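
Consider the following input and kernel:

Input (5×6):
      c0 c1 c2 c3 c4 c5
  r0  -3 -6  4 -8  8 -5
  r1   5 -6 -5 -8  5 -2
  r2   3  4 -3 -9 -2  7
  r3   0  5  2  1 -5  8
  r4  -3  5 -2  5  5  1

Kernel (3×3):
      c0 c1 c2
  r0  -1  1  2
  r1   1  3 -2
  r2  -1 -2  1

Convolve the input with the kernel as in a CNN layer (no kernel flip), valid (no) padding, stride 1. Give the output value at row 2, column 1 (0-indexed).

-12

The receptive field on the input at this output position is [4 -3 -9 / 5 2 1 / 5 -2 5]. Elementwise product with the kernel and sum: 4·-1 + -3·1 + -9·2 + 5·1 + 2·3 + 1·-2 + 5·-1 + -2·-2 + 5·1.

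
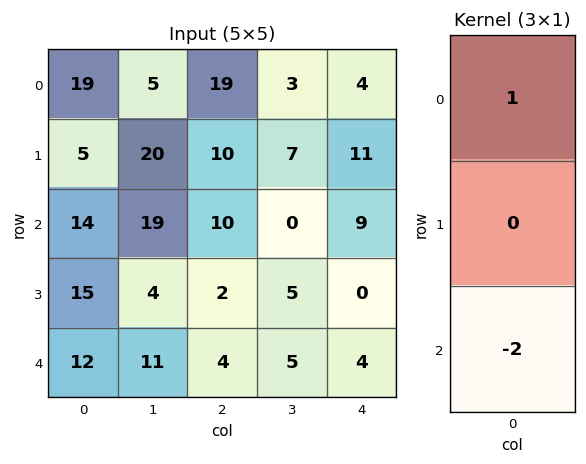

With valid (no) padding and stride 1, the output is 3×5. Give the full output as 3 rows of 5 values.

-9 -33 -1 3 -14
-25 12 6 -3 11
-10 -3 2 -10 1

Output[0,0]: The receptive field on the input at this output position is [19 / 5 / 14]. Elementwise product with the kernel and sum: 19·1 + 14·-2.
Output[0,1]: The receptive field on the input at this output position is [5 / 20 / 19]. Elementwise product with the kernel and sum: 5·1 + 19·-2.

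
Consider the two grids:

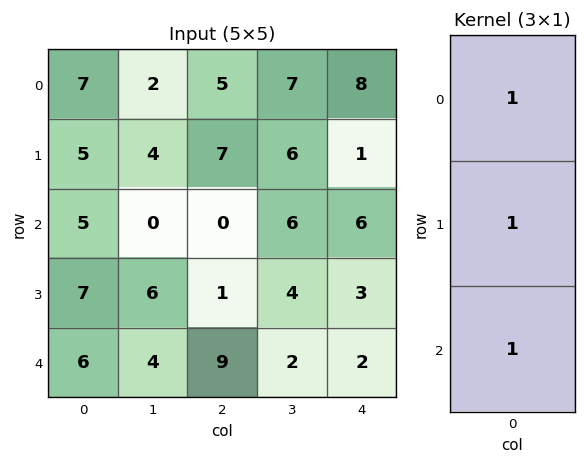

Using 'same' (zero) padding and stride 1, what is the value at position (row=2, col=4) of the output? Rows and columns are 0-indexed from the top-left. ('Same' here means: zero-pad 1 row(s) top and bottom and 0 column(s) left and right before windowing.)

The receptive field on the zero-padded input at this output position is [1 / 6 / 3]. Elementwise product with the kernel and sum: 1·1 + 6·1 + 3·1.

10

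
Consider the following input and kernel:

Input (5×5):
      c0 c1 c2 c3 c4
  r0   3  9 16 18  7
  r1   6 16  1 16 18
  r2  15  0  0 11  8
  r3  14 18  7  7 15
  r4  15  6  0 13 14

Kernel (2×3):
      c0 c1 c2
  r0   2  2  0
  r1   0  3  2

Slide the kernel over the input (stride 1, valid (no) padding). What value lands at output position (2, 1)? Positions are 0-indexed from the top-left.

The receptive field on the input at this output position is [0 0 11 / 18 7 7]. Elementwise product with the kernel and sum: 0·2 + 0·2 + 7·3 + 7·2.

35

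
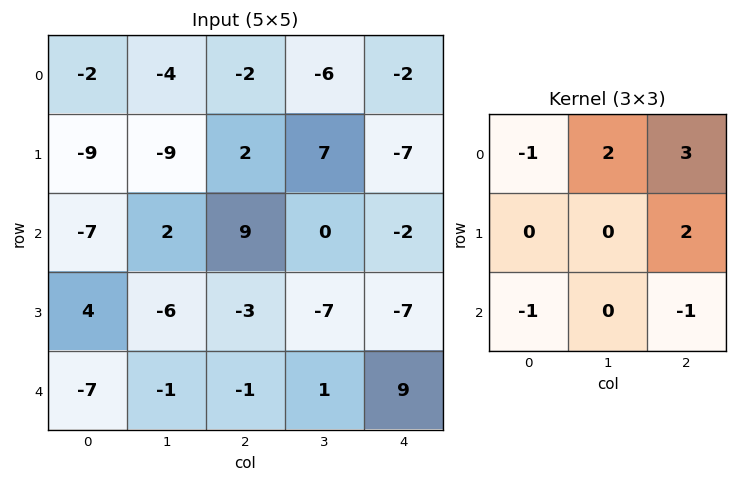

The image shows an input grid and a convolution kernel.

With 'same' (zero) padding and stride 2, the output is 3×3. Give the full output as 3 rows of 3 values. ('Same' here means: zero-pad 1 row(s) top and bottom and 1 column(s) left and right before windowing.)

1 -10 -7
-35 47 -14
-12 -19 -7

Output[0,0]: The receptive field on the zero-padded input at this output position is [0 0 0 / 0 -2 -4 / 0 -9 -9]. Elementwise product with the kernel and sum: 0·-1 + 0·2 + 0·3 + -4·2 + 0·-1 + -9·-1.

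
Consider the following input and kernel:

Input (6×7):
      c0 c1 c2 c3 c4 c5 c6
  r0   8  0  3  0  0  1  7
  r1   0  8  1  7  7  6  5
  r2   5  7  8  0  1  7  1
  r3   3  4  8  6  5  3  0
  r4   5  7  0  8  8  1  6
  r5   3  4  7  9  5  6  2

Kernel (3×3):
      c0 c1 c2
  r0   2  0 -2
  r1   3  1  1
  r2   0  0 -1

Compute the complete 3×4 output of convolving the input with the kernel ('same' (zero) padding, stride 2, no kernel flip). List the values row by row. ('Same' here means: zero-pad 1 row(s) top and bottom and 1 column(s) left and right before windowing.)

Output[0,0]: The receptive field on the zero-padded input at this output position is [0 0 0 / 0 8 0 / 0 0 8]. Elementwise product with the kernel and sum: 0·2 + 0·-2 + 0·3 + 8·1 + 0·1 + 8·-1.
Output[0,1]: The receptive field on the zero-padded input at this output position is [0 0 0 / 0 3 0 / 8 1 7]. Elementwise product with the kernel and sum: 0·2 + 0·-2 + 0·3 + 3·1 + 0·1 + 7·-1.

0 -4 -5 10
-8 25 7 34
0 16 33 15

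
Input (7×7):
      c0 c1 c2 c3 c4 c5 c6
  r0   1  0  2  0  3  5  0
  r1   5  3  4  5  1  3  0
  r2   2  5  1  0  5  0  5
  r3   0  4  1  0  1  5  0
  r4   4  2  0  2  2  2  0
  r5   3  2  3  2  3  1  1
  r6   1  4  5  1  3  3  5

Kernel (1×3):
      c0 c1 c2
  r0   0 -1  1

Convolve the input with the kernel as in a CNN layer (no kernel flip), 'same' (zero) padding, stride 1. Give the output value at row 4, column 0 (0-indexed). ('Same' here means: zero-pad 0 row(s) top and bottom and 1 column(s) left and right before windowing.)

-2

The receptive field on the zero-padded input at this output position is [0 4 2]. Elementwise product with the kernel and sum: 4·-1 + 2·1.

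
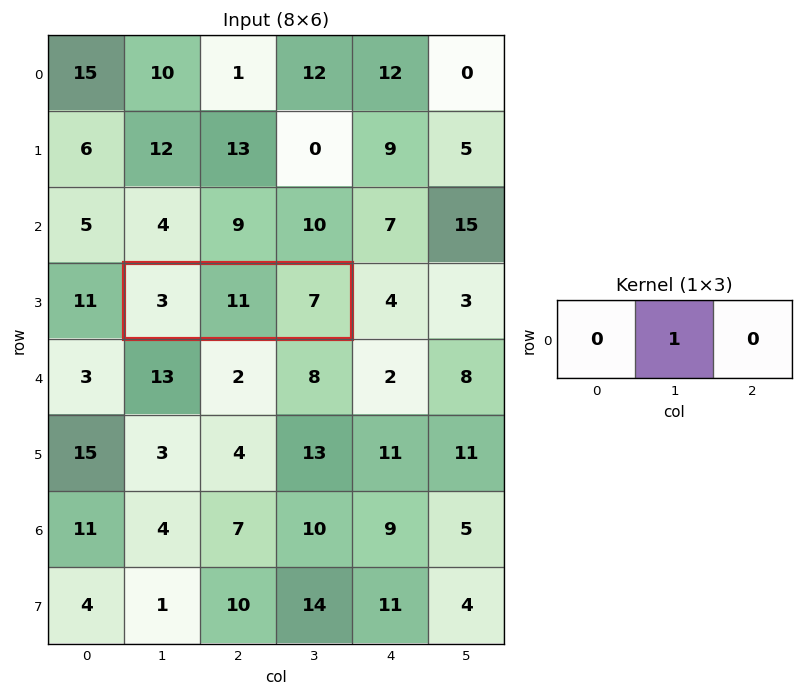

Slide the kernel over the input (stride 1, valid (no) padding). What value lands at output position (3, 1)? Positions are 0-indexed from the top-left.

11

The receptive field on the input at this output position is [3 11 7]. Elementwise product with the kernel and sum: 11·1.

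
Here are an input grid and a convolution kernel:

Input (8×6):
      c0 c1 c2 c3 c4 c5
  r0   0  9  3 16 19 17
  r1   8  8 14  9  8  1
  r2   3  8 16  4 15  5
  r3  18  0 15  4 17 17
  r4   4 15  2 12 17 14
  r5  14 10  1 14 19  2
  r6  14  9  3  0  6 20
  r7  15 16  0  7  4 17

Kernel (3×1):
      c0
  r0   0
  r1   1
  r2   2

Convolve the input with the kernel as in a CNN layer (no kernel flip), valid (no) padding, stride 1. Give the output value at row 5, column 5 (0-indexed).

The receptive field on the input at this output position is [2 / 20 / 17]. Elementwise product with the kernel and sum: 20·1 + 17·2.

54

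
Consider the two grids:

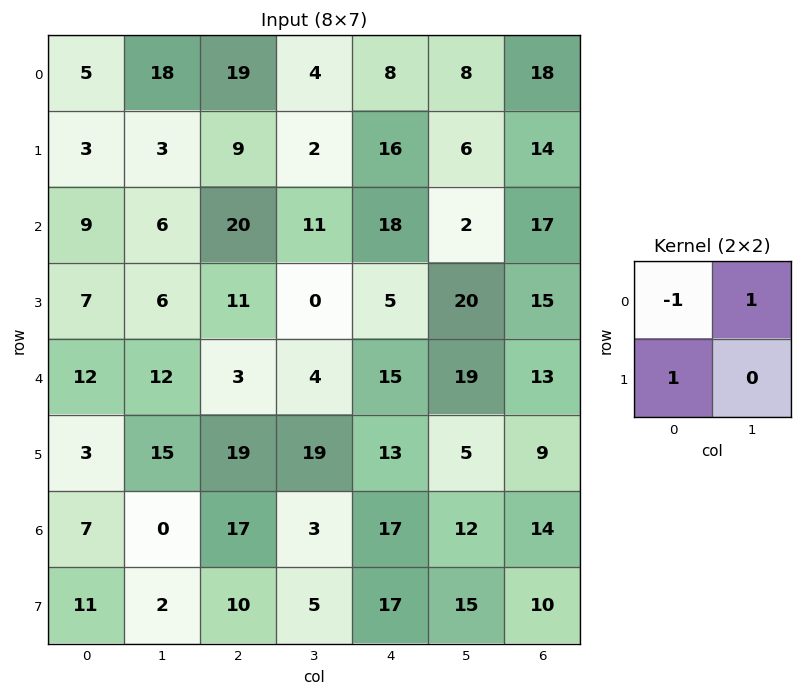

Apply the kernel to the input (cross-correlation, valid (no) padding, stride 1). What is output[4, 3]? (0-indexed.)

The receptive field on the input at this output position is [4 15 / 19 13]. Elementwise product with the kernel and sum: 4·-1 + 15·1 + 19·1.

30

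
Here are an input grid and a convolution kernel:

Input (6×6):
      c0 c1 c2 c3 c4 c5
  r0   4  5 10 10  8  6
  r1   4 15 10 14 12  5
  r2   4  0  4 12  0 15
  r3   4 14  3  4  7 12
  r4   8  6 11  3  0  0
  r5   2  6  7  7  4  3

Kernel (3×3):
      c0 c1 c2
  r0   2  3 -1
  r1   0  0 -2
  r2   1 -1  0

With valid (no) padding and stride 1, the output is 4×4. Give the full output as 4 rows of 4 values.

Output[0,0]: The receptive field on the input at this output position is [4 5 10 / 4 15 10 / 4 0 4]. Elementwise product with the kernel and sum: 4·2 + 5·3 + 10·-1 + 10·-2 + 4·1 + 0·-1.

-3 -2 10 40
25 33 49 26
0 -13 38 -12
21 26 11 20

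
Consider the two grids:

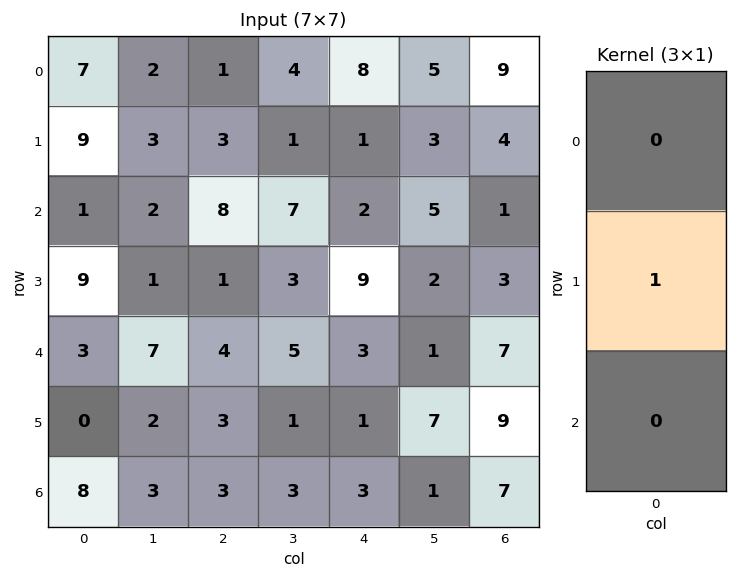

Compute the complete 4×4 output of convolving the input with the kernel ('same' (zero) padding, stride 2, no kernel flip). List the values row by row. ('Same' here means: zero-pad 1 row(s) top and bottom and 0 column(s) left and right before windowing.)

Output[0,0]: The receptive field on the zero-padded input at this output position is [0 / 7 / 9]. Elementwise product with the kernel and sum: 7·1.
Output[0,1]: The receptive field on the zero-padded input at this output position is [0 / 1 / 3]. Elementwise product with the kernel and sum: 1·1.

7 1 8 9
1 8 2 1
3 4 3 7
8 3 3 7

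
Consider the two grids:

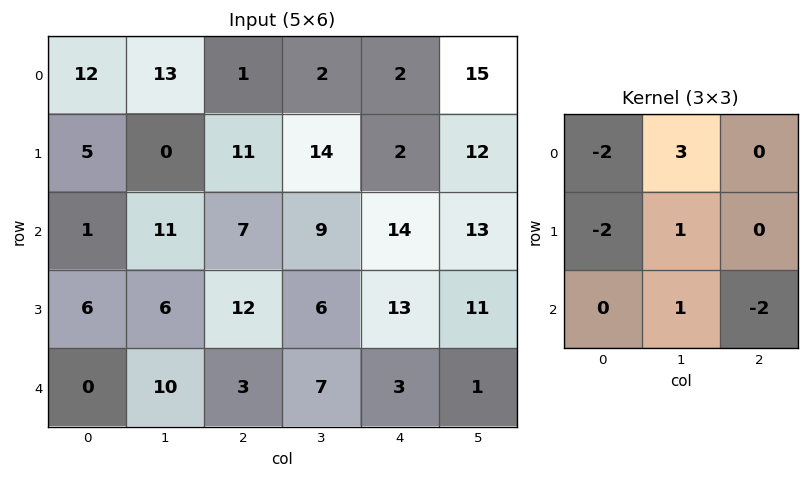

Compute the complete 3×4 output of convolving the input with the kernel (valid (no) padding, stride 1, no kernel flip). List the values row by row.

2 -23 -23 -36
-19 18 -5 -35
29 -12 -4 26

Output[0,0]: The receptive field on the input at this output position is [12 13 1 / 5 0 11 / 1 11 7]. Elementwise product with the kernel and sum: 12·-2 + 13·3 + 5·-2 + 0·1 + 11·1 + 7·-2.
Output[0,1]: The receptive field on the input at this output position is [13 1 2 / 0 11 14 / 11 7 9]. Elementwise product with the kernel and sum: 13·-2 + 1·3 + 0·-2 + 11·1 + 7·1 + 9·-2.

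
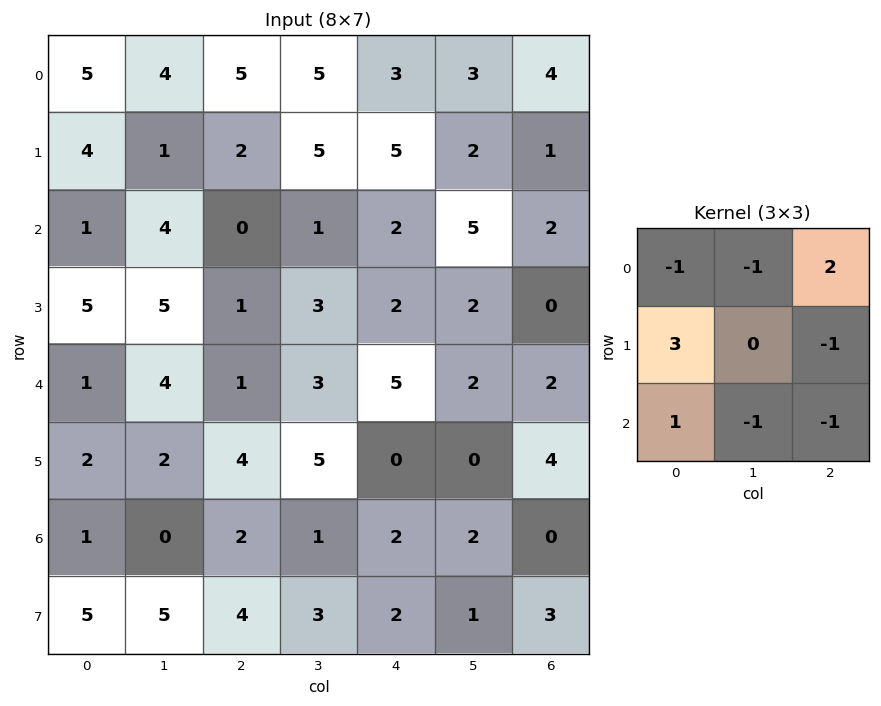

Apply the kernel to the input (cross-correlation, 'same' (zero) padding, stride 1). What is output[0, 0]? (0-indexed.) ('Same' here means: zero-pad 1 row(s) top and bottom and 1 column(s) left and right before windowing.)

The receptive field on the zero-padded input at this output position is [0 0 0 / 0 5 4 / 0 4 1]. Elementwise product with the kernel and sum: 0·-1 + 0·-1 + 0·2 + 0·3 + 4·-1 + 0·1 + 4·-1 + 1·-1.

-9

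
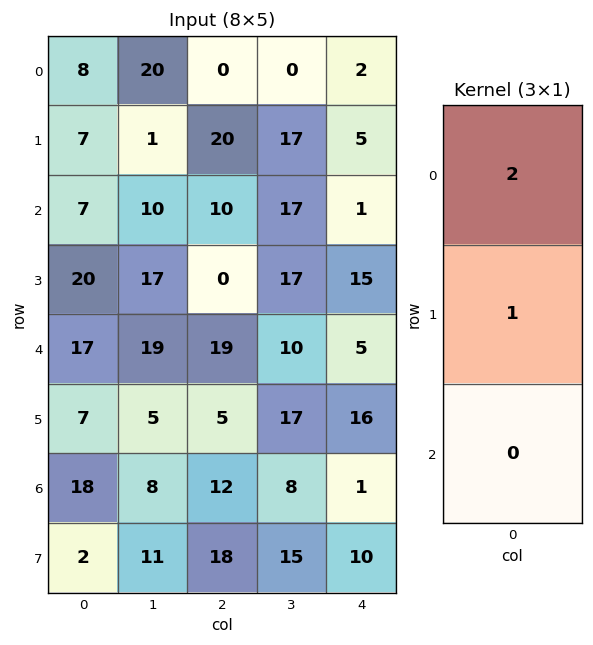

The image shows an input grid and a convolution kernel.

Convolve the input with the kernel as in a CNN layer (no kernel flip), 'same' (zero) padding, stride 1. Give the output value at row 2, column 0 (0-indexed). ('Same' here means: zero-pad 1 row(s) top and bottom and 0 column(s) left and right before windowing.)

21

The receptive field on the zero-padded input at this output position is [7 / 7 / 20]. Elementwise product with the kernel and sum: 7·2 + 7·1.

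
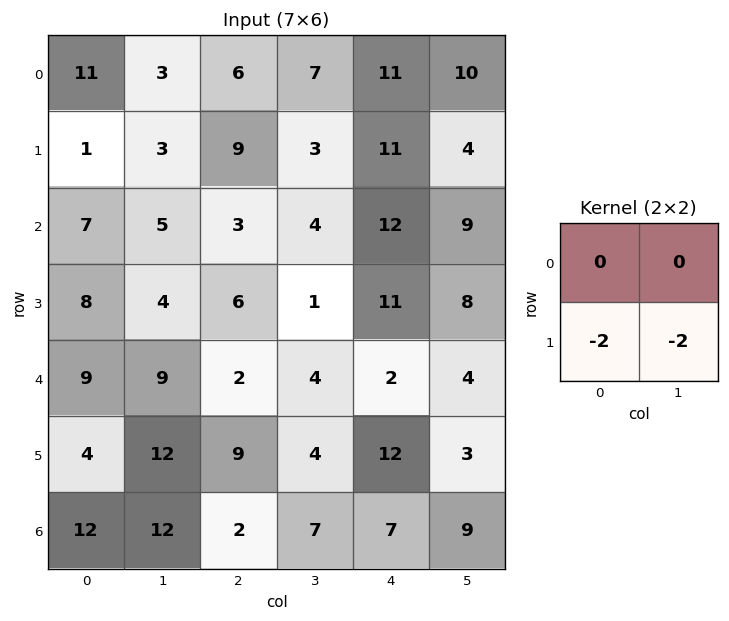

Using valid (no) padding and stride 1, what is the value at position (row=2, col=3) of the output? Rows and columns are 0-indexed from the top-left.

-24

The receptive field on the input at this output position is [4 12 / 1 11]. Elementwise product with the kernel and sum: 1·-2 + 11·-2.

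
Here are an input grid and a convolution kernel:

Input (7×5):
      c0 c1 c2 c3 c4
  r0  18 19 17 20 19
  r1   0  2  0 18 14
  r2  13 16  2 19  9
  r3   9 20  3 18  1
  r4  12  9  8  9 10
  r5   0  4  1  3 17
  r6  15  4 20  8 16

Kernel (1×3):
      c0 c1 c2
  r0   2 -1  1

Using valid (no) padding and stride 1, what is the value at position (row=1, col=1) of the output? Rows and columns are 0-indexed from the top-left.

22

The receptive field on the input at this output position is [2 0 18]. Elementwise product with the kernel and sum: 2·2 + 0·-1 + 18·1.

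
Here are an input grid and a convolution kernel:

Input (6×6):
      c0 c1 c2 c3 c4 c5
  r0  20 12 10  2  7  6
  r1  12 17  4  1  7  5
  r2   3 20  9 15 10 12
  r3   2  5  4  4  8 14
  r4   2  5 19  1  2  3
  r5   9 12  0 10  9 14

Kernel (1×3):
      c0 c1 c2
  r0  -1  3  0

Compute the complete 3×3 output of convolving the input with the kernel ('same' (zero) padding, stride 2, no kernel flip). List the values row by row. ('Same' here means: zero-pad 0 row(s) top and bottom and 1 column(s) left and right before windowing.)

60 18 19
9 7 15
6 52 5

Output[0,0]: The receptive field on the zero-padded input at this output position is [0 20 12]. Elementwise product with the kernel and sum: 0·-1 + 20·3.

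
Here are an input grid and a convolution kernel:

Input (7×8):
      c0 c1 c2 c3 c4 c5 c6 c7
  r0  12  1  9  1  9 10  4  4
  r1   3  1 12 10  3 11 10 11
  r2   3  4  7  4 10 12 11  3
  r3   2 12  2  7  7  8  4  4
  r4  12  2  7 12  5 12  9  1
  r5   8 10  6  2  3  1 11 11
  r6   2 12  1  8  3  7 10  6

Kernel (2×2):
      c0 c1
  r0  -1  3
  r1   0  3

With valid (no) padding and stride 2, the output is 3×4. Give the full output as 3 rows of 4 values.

Output[0,0]: The receptive field on the input at this output position is [12 1 / 3 1]. Elementwise product with the kernel and sum: 12·-1 + 1·3 + 1·3.
Output[0,1]: The receptive field on the input at this output position is [9 1 / 12 10]. Elementwise product with the kernel and sum: 9·-1 + 1·3 + 10·3.

-6 24 54 41
45 26 50 10
24 35 34 27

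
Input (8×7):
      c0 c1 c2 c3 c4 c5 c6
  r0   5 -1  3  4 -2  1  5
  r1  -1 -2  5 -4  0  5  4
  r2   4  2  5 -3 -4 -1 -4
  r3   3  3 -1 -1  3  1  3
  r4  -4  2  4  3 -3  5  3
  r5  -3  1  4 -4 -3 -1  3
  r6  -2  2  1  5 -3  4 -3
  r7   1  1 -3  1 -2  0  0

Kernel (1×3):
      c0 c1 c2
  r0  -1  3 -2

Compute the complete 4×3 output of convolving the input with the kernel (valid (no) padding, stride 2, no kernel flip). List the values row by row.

Output[0,0]: The receptive field on the input at this output position is [5 -1 3]. Elementwise product with the kernel and sum: 5·-1 + -1·3 + 3·-2.

-14 13 -5
-8 -6 9
2 11 12
6 20 21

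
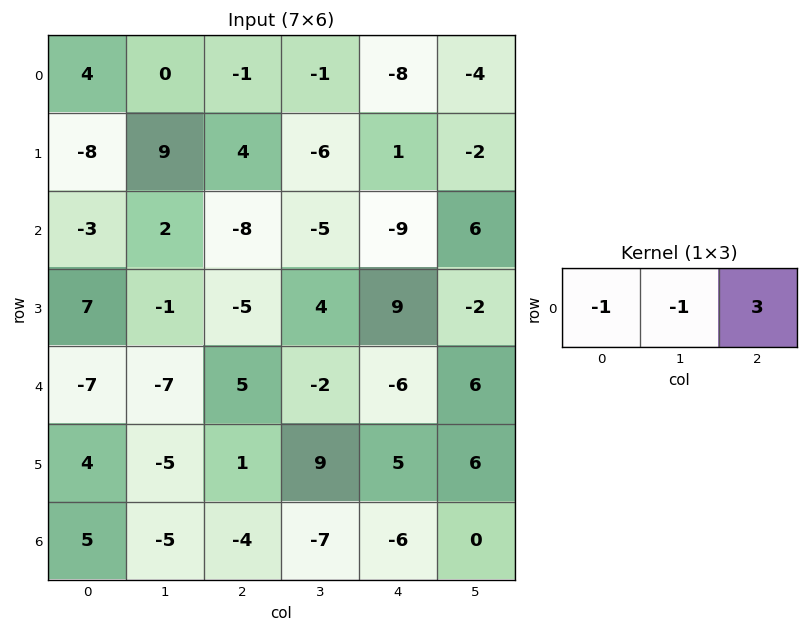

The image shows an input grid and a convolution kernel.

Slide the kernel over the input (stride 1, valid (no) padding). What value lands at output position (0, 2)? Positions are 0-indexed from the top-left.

The receptive field on the input at this output position is [-1 -1 -8]. Elementwise product with the kernel and sum: -1·-1 + -1·-1 + -8·3.

-22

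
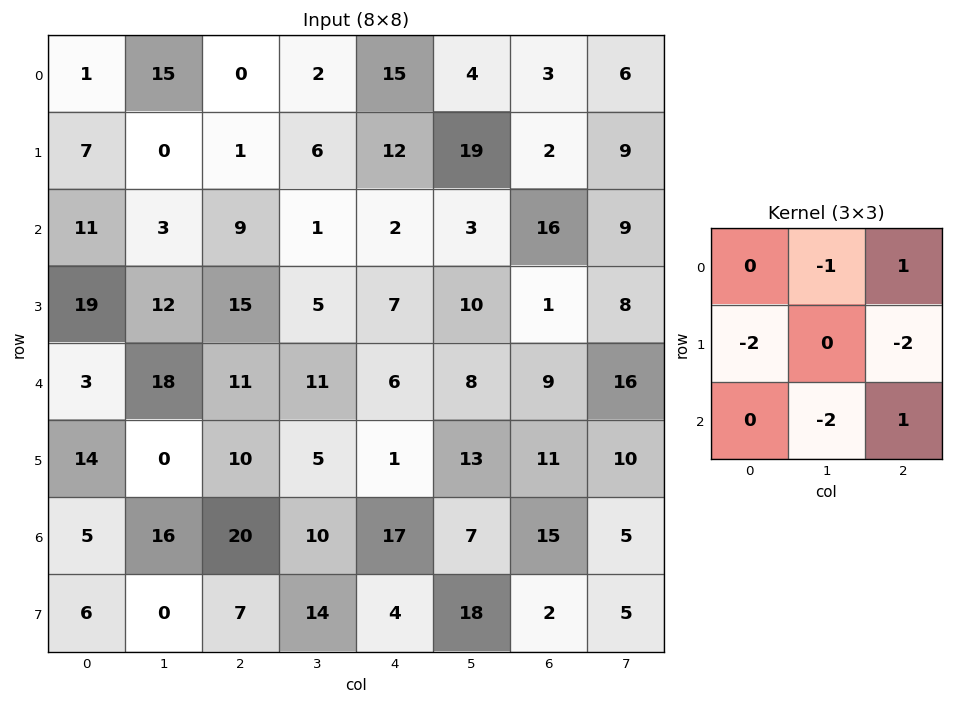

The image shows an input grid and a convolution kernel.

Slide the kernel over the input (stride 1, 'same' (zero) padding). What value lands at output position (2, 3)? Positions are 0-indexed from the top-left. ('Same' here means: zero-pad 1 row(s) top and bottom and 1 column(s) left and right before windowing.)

-19

The receptive field on the zero-padded input at this output position is [1 6 12 / 9 1 2 / 15 5 7]. Elementwise product with the kernel and sum: 6·-1 + 12·1 + 9·-2 + 2·-2 + 5·-2 + 7·1.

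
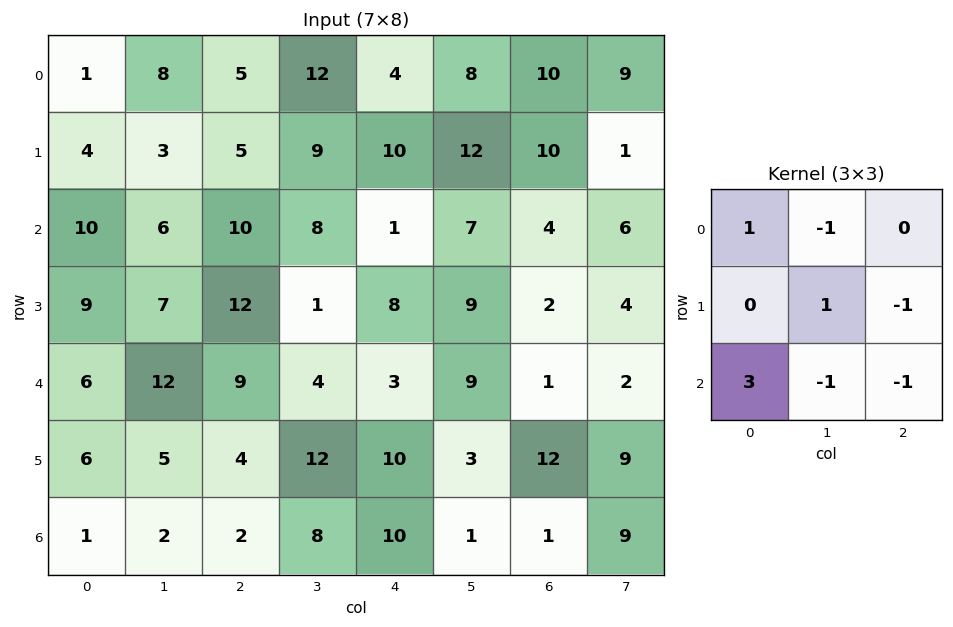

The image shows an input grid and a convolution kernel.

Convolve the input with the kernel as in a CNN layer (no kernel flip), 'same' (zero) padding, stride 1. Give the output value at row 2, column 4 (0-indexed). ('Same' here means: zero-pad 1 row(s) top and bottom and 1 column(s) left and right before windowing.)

The receptive field on the zero-padded input at this output position is [9 10 12 / 8 1 7 / 1 8 9]. Elementwise product with the kernel and sum: 9·1 + 10·-1 + 1·1 + 7·-1 + 1·3 + 8·-1 + 9·-1.

-21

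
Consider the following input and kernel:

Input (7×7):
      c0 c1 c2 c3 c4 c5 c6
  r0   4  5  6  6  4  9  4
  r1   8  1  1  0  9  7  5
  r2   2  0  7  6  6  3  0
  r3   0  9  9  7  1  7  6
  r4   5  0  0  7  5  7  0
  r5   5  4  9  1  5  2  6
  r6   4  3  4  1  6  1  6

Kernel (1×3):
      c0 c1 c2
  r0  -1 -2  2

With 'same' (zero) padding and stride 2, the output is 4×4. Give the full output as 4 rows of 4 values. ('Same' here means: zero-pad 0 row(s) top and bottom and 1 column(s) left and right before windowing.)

Output[0,0]: The receptive field on the zero-padded input at this output position is [0 4 5]. Elementwise product with the kernel and sum: 0·-1 + 4·-2 + 5·2.

2 -5 4 -17
-4 -2 -12 -3
-10 14 -3 -7
-2 -9 -11 -13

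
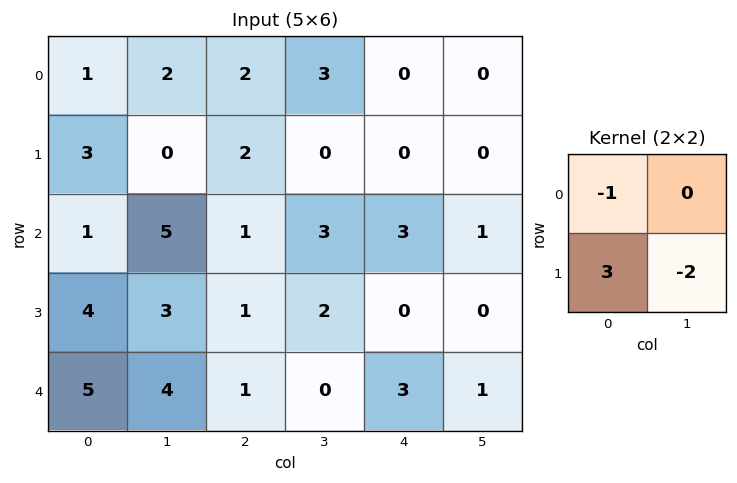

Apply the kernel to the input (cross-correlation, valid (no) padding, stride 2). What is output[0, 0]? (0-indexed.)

8

The receptive field on the input at this output position is [1 2 / 3 0]. Elementwise product with the kernel and sum: 1·-1 + 3·3 + 0·-2.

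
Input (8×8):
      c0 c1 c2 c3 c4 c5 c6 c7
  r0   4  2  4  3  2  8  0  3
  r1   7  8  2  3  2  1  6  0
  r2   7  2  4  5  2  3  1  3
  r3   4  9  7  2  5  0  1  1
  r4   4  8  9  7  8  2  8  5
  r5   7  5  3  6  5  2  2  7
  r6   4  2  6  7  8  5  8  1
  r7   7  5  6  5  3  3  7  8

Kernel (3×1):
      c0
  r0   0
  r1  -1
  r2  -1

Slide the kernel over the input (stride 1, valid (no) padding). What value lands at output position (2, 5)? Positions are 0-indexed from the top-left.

The receptive field on the input at this output position is [3 / 0 / 2]. Elementwise product with the kernel and sum: 0·-1 + 2·-1.

-2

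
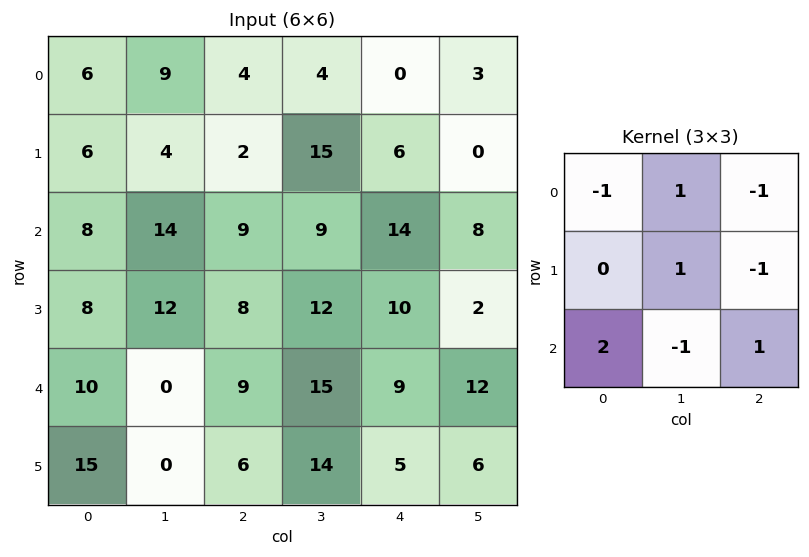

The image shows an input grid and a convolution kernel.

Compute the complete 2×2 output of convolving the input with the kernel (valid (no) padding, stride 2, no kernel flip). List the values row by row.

Output[0,0]: The receptive field on the input at this output position is [6 9 4 / 6 4 2 / 8 14 9]. Elementwise product with the kernel and sum: 6·-1 + 9·1 + 4·-1 + 4·1 + 2·-1 + 8·2 + 14·-1 + 9·1.

12 32
30 0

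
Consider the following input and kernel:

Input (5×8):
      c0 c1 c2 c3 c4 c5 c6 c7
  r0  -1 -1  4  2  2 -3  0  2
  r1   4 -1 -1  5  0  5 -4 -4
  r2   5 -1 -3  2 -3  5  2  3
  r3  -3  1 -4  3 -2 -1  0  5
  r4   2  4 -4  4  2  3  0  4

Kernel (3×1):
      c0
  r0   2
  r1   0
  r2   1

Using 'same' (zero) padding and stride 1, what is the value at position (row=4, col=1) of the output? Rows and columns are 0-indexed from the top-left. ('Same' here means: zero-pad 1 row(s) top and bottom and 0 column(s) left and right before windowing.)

2

The receptive field on the zero-padded input at this output position is [1 / 4 / 0]. Elementwise product with the kernel and sum: 1·2 + 0·1.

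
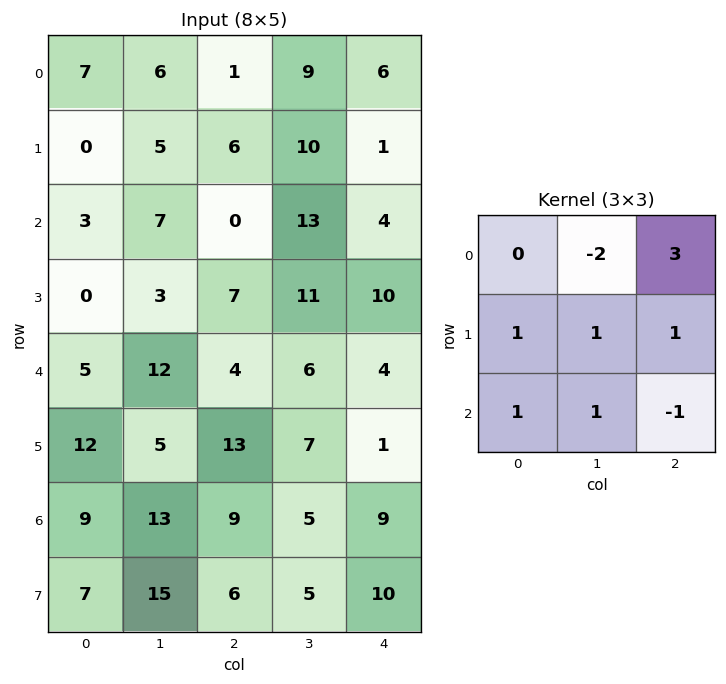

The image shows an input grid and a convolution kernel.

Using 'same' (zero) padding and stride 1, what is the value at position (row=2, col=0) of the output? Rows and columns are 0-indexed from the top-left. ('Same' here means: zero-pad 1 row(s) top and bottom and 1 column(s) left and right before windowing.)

22

The receptive field on the zero-padded input at this output position is [0 0 5 / 0 3 7 / 0 0 3]. Elementwise product with the kernel and sum: 0·-2 + 5·3 + 0·1 + 3·1 + 7·1 + 0·1 + 0·1 + 3·-1.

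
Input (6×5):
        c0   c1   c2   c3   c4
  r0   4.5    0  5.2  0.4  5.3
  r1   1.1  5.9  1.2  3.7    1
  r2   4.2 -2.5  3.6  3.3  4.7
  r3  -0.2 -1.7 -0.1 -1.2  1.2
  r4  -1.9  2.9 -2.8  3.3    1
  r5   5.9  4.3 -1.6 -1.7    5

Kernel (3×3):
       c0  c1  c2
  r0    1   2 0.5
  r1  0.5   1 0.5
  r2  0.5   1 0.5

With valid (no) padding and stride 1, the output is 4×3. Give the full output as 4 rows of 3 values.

Output[0,0]: The receptive field on the input at this output position is [4.5 0 5.2 / 1.1 5.9 1.2 / 4.2 -2.5 3.6]. Elementwise product with the kernel and sum: 4.5·1 + 0·2 + 5.2·0.5 + 1.1·0.5 + 5.9·1 + 1.2·0.5 + 4.2·0.5 + -2.5·1 + 3.6·0.5.

15.55 20.6 20.9
13.05 12.6 15.9
-0.3 5.1 14.3
3.35 -2.5 0.5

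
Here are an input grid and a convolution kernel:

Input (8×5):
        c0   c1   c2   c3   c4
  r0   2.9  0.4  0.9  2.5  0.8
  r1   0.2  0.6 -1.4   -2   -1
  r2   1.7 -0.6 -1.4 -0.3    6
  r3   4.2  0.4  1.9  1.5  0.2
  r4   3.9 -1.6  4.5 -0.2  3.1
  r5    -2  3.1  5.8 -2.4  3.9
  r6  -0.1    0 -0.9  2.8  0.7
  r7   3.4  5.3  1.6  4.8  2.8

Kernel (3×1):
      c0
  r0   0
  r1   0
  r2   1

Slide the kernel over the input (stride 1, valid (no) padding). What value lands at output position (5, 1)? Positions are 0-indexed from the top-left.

The receptive field on the input at this output position is [3.1 / 0 / 5.3]. Elementwise product with the kernel and sum: 5.3·1.

5.3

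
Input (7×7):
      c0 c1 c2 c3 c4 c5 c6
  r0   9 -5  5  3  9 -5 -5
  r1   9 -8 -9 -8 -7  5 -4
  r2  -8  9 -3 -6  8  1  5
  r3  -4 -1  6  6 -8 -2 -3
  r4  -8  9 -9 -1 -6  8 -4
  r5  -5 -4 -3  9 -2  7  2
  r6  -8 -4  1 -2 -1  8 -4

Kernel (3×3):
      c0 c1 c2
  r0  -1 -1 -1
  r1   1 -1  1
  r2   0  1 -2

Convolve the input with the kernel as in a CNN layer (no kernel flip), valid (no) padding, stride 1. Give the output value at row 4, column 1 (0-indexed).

The receptive field on the input at this output position is [9 -9 -1 / -4 -3 9 / -4 1 -2]. Elementwise product with the kernel and sum: 9·-1 + -9·-1 + -1·-1 + -4·1 + -3·-1 + 9·1 + 1·1 + -2·-2.

14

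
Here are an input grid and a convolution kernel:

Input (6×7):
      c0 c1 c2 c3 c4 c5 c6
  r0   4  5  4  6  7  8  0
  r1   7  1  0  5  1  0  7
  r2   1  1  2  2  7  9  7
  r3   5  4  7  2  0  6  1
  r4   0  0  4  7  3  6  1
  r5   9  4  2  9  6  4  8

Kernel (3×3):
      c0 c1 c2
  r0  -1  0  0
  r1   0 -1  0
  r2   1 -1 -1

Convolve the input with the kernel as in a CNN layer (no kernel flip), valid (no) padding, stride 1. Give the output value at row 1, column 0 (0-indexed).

The receptive field on the input at this output position is [7 1 0 / 1 1 2 / 5 4 7]. Elementwise product with the kernel and sum: 7·-1 + 1·-1 + 5·1 + 4·-1 + 7·-1.

-14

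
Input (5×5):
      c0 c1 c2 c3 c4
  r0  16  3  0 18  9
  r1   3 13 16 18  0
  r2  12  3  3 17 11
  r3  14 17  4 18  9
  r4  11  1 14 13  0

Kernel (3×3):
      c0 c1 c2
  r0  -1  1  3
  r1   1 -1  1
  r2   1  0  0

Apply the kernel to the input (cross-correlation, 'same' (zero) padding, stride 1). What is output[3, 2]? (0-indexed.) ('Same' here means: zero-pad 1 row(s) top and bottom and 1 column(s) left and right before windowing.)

The receptive field on the zero-padded input at this output position is [3 3 17 / 17 4 18 / 1 14 13]. Elementwise product with the kernel and sum: 3·-1 + 3·1 + 17·3 + 17·1 + 4·-1 + 18·1 + 1·1.

83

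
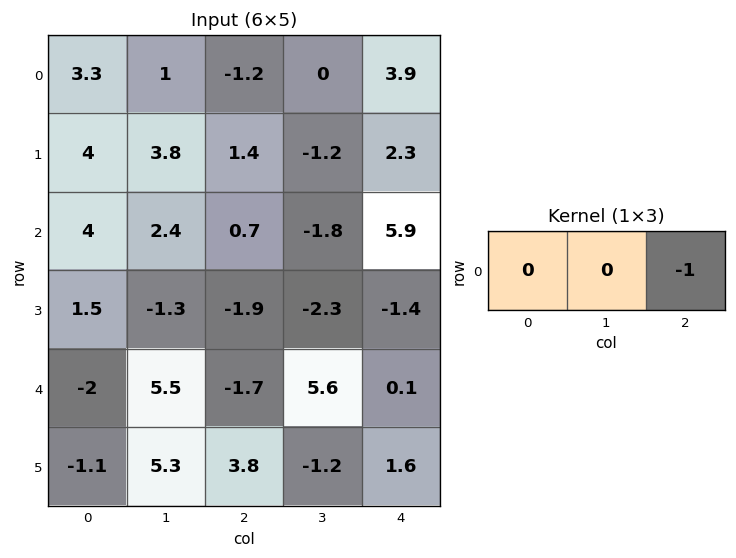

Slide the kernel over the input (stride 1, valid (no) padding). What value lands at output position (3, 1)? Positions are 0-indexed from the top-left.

2.3

The receptive field on the input at this output position is [-1.3 -1.9 -2.3]. Elementwise product with the kernel and sum: -2.3·-1.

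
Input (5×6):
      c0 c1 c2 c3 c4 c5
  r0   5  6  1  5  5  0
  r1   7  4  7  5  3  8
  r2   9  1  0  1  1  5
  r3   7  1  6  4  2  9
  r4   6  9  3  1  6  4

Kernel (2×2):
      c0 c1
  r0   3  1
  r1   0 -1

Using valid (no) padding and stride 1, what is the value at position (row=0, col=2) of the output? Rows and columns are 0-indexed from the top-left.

The receptive field on the input at this output position is [1 5 / 7 5]. Elementwise product with the kernel and sum: 1·3 + 5·1 + 5·-1.

3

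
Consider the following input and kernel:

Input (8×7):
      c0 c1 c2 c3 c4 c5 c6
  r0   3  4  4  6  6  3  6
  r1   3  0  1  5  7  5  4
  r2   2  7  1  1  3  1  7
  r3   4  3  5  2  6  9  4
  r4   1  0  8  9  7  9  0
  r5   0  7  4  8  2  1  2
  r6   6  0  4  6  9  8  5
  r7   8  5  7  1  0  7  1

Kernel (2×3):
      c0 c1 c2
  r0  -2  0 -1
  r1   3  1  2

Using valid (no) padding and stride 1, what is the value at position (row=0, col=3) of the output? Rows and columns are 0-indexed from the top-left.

The receptive field on the input at this output position is [6 6 3 / 5 7 5]. Elementwise product with the kernel and sum: 6·-2 + 3·-1 + 5·3 + 7·1 + 5·2.

17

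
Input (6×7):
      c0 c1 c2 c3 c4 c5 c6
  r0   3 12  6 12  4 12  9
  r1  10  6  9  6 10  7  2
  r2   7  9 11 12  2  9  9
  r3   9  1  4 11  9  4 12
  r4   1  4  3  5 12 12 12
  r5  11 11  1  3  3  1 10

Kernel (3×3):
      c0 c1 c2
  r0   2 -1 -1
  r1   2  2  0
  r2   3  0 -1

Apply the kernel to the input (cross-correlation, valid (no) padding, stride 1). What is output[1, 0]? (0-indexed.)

The receptive field on the input at this output position is [10 6 9 / 7 9 11 / 9 1 4]. Elementwise product with the kernel and sum: 10·2 + 6·-1 + 9·-1 + 7·2 + 9·2 + 9·3 + 4·-1.

60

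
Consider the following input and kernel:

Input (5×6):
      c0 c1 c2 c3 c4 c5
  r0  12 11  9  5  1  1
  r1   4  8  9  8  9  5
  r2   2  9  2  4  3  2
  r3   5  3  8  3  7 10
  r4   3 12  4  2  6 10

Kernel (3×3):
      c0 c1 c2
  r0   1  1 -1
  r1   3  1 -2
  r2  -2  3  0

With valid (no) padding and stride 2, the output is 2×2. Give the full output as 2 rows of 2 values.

39 38
41 14

Output[0,0]: The receptive field on the input at this output position is [12 11 9 / 4 8 9 / 2 9 2]. Elementwise product with the kernel and sum: 12·1 + 11·1 + 9·-1 + 4·3 + 8·1 + 9·-2 + 2·-2 + 9·3.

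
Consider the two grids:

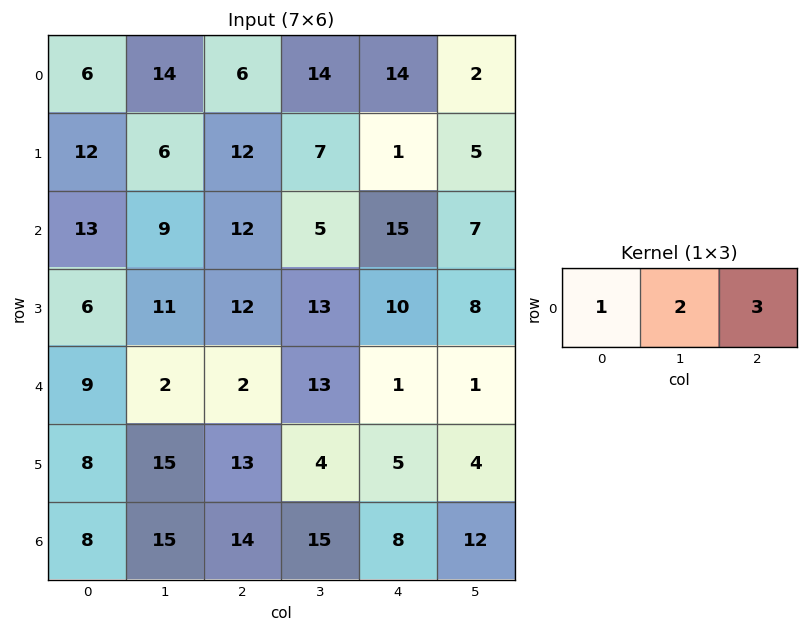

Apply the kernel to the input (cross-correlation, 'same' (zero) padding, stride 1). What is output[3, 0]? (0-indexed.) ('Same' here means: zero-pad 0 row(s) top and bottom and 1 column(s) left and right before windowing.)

45

The receptive field on the zero-padded input at this output position is [0 6 11]. Elementwise product with the kernel and sum: 0·1 + 6·2 + 11·3.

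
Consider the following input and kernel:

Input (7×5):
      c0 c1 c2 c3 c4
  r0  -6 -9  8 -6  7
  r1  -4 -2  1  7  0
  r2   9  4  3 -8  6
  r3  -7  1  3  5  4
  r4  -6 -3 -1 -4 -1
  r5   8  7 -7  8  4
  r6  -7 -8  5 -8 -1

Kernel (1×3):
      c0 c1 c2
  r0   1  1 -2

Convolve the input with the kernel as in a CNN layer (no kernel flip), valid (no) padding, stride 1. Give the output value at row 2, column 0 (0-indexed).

The receptive field on the input at this output position is [9 4 3]. Elementwise product with the kernel and sum: 9·1 + 4·1 + 3·-2.

7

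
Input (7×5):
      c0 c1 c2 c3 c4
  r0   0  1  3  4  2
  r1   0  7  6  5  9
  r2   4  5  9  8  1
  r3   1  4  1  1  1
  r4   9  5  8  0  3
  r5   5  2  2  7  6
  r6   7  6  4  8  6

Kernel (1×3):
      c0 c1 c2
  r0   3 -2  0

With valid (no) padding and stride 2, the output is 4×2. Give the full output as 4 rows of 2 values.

Output[0,0]: The receptive field on the input at this output position is [0 1 3]. Elementwise product with the kernel and sum: 0·3 + 1·-2.
Output[0,1]: The receptive field on the input at this output position is [3 4 2]. Elementwise product with the kernel and sum: 3·3 + 4·-2.

-2 1
2 11
17 24
9 -4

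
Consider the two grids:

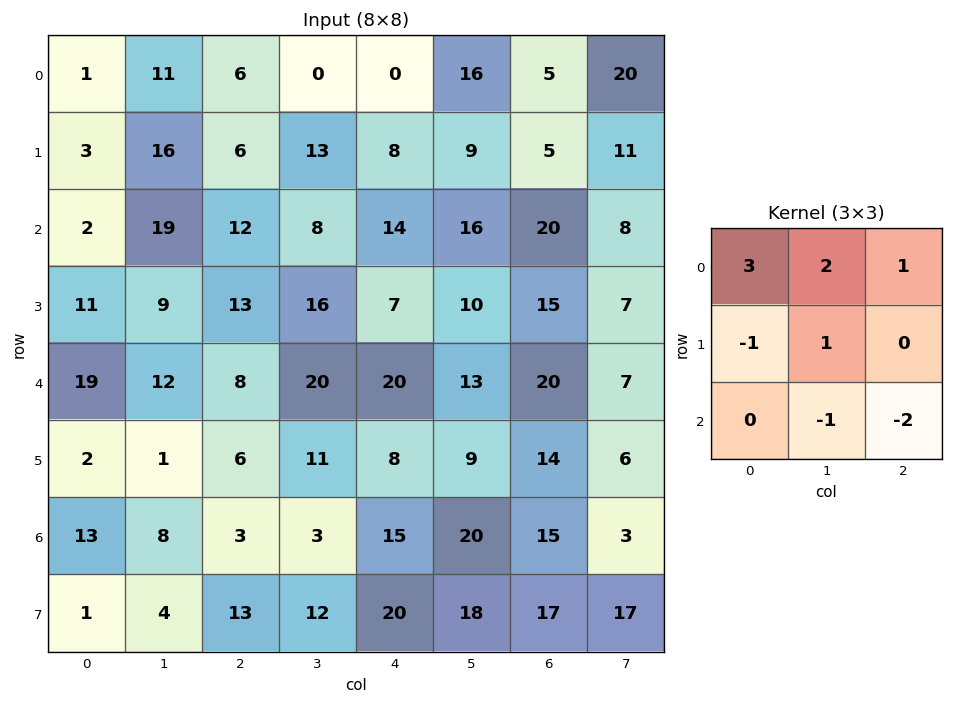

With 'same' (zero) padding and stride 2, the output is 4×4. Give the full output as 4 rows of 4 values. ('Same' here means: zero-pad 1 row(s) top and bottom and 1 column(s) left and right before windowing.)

Output[0,0]: The receptive field on the zero-padded input at this output position is [0 0 0 / 0 1 11 / 0 3 16]. Elementwise product with the kernel and sum: 0·3 + 0·2 + 0·1 + 0·-1 + 1·1 + 3·-1 + 16·-2.

-34 -37 -26 -38
-5 21 43 23
46 37 46 48
9 -16 14 5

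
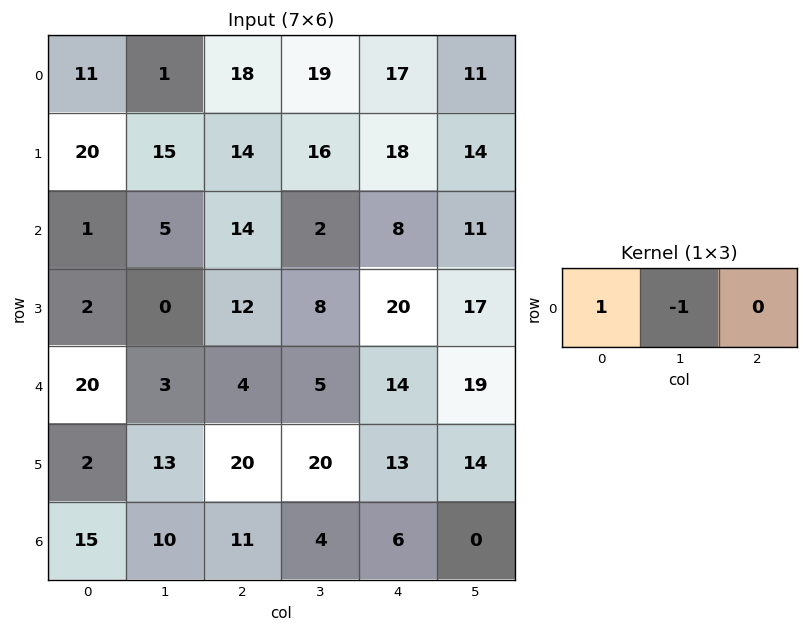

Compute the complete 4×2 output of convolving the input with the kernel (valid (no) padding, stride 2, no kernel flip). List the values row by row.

10 -1
-4 12
17 -1
5 7

Output[0,0]: The receptive field on the input at this output position is [11 1 18]. Elementwise product with the kernel and sum: 11·1 + 1·-1.
Output[0,1]: The receptive field on the input at this output position is [18 19 17]. Elementwise product with the kernel and sum: 18·1 + 19·-1.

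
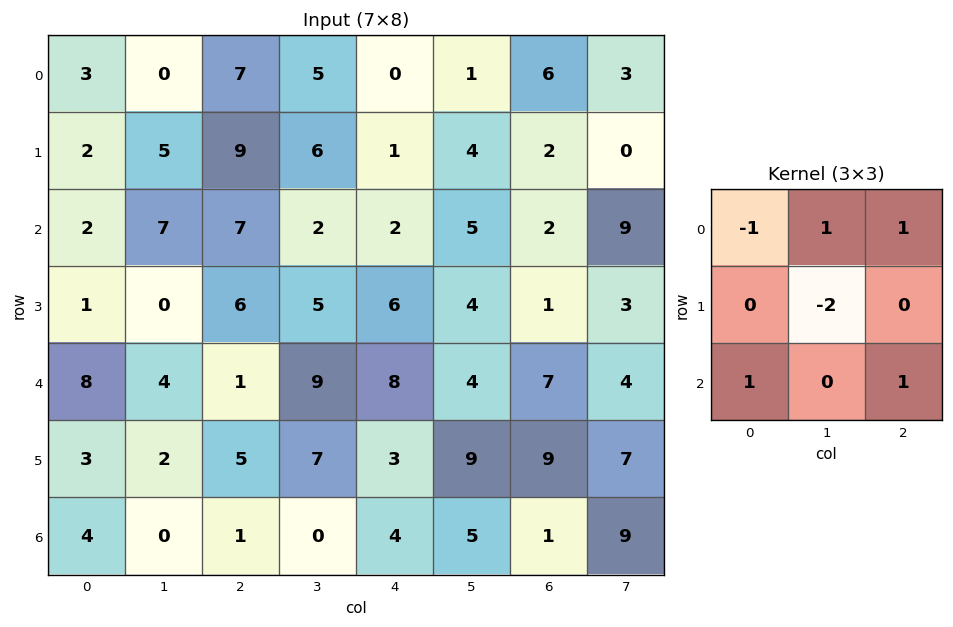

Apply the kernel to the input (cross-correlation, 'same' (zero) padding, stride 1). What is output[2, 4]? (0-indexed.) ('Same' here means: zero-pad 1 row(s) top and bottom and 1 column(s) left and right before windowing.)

4

The receptive field on the zero-padded input at this output position is [6 1 4 / 2 2 5 / 5 6 4]. Elementwise product with the kernel and sum: 6·-1 + 1·1 + 4·1 + 2·-2 + 5·1 + 4·1.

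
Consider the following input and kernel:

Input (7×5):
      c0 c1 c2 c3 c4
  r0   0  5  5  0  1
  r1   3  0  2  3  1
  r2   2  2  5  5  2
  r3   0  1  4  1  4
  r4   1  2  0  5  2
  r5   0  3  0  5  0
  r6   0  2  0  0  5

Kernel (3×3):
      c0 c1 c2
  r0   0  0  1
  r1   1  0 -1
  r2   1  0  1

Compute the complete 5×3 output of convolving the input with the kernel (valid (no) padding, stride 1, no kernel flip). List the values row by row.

Output[0,0]: The receptive field on the input at this output position is [0 5 5 / 3 0 2 / 2 2 5]. Elementwise product with the kernel and sum: 5·1 + 3·1 + 2·-1 + 2·1 + 5·1.
Output[0,1]: The receptive field on the input at this output position is [5 5 0 / 0 2 3 / 2 5 5]. Elementwise product with the kernel and sum: 0·1 + 0·1 + 3·-1 + 2·1 + 5·1.

13 4 9
3 2 12
2 12 4
5 6 2
0 5 7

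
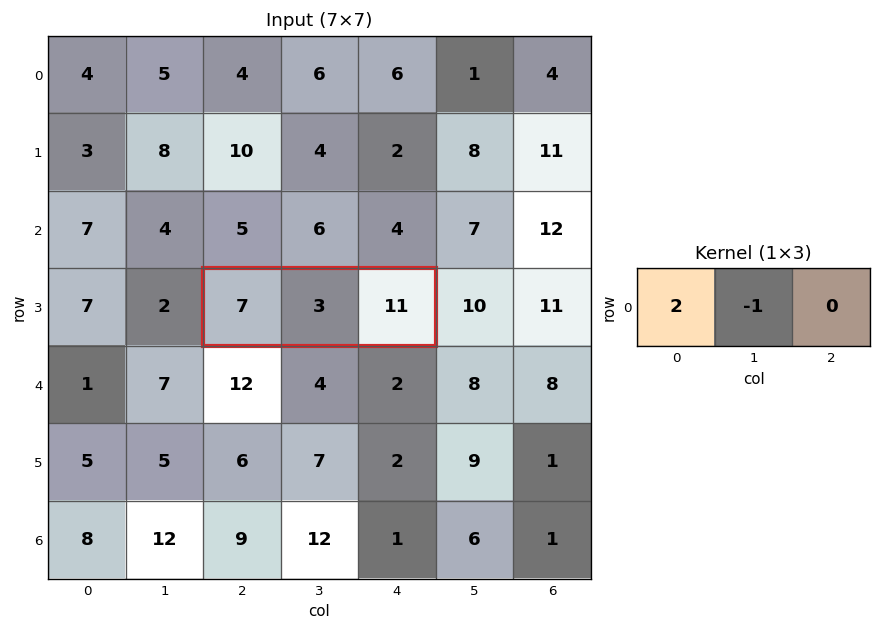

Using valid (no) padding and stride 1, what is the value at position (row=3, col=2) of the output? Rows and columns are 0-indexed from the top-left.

11

The receptive field on the input at this output position is [7 3 11]. Elementwise product with the kernel and sum: 7·2 + 3·-1.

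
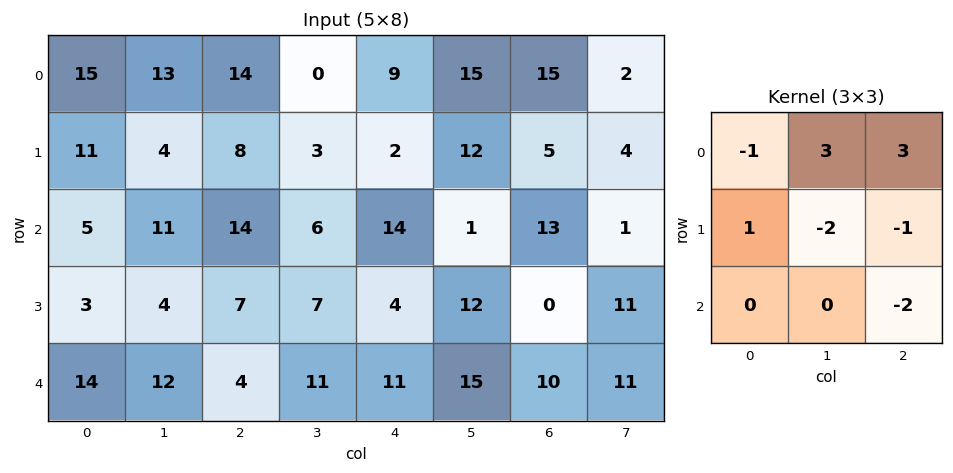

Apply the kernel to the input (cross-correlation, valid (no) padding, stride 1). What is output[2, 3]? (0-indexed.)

The receptive field on the input at this output position is [6 14 1 / 7 4 12 / 11 11 15]. Elementwise product with the kernel and sum: 6·-1 + 14·3 + 1·3 + 7·1 + 4·-2 + 12·-1 + 15·-2.

-4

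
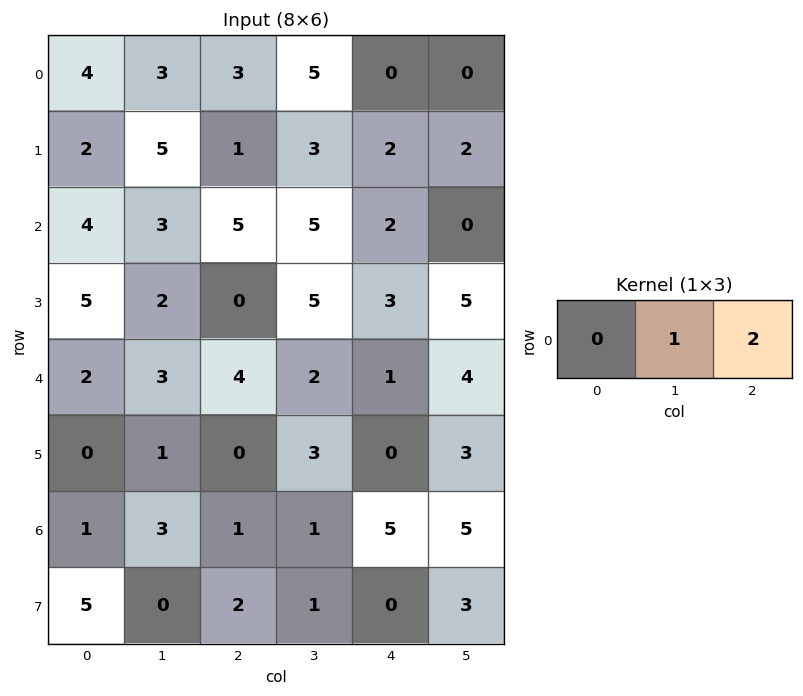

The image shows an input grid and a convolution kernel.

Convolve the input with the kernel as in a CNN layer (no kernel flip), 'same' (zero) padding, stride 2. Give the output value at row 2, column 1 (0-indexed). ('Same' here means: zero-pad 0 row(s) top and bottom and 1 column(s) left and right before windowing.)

The receptive field on the zero-padded input at this output position is [3 4 2]. Elementwise product with the kernel and sum: 4·1 + 2·2.

8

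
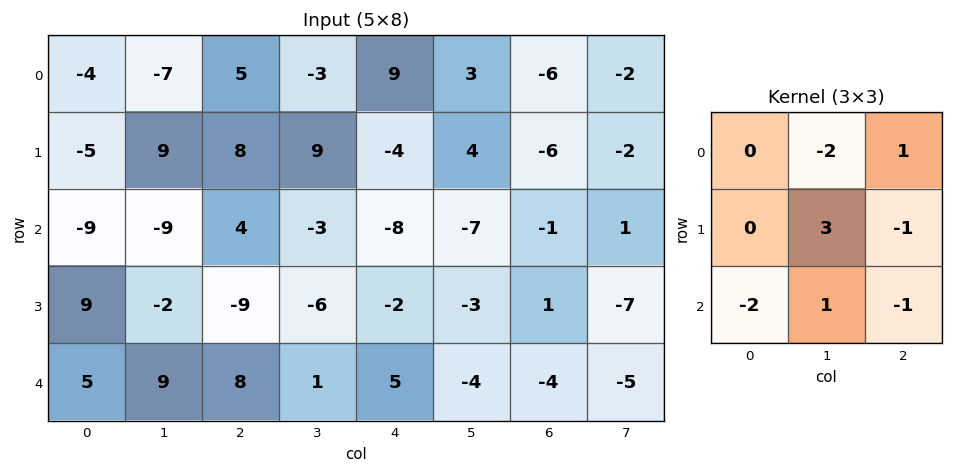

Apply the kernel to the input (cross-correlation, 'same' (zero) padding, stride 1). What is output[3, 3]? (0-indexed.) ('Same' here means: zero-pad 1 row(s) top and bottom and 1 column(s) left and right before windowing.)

The receptive field on the zero-padded input at this output position is [4 -3 -8 / -9 -6 -2 / 8 1 5]. Elementwise product with the kernel and sum: -3·-2 + -8·1 + -6·3 + -2·-1 + 8·-2 + 1·1 + 5·-1.

-38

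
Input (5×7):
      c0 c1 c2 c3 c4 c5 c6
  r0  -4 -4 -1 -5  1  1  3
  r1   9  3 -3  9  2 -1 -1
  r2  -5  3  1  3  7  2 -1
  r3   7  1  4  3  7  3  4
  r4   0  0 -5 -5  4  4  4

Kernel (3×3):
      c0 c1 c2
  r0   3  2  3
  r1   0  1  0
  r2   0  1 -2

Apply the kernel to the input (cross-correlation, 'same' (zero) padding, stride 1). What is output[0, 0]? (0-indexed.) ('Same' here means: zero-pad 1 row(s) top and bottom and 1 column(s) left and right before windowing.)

The receptive field on the zero-padded input at this output position is [0 0 0 / 0 -4 -4 / 0 9 3]. Elementwise product with the kernel and sum: 0·3 + 0·2 + 0·3 + -4·1 + 9·1 + 3·-2.

-1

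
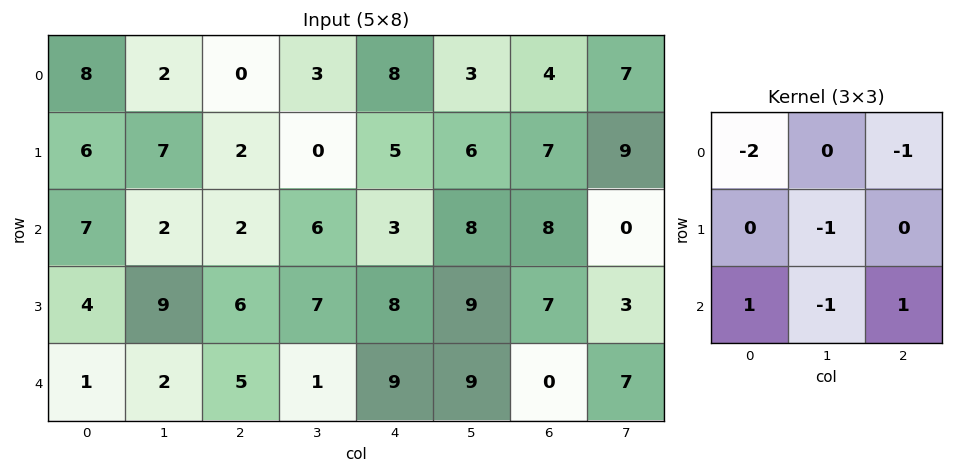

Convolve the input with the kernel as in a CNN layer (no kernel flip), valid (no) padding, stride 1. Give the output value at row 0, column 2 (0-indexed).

-9

The receptive field on the input at this output position is [0 3 8 / 2 0 5 / 2 6 3]. Elementwise product with the kernel and sum: 0·-2 + 8·-1 + 0·-1 + 2·1 + 6·-1 + 3·1.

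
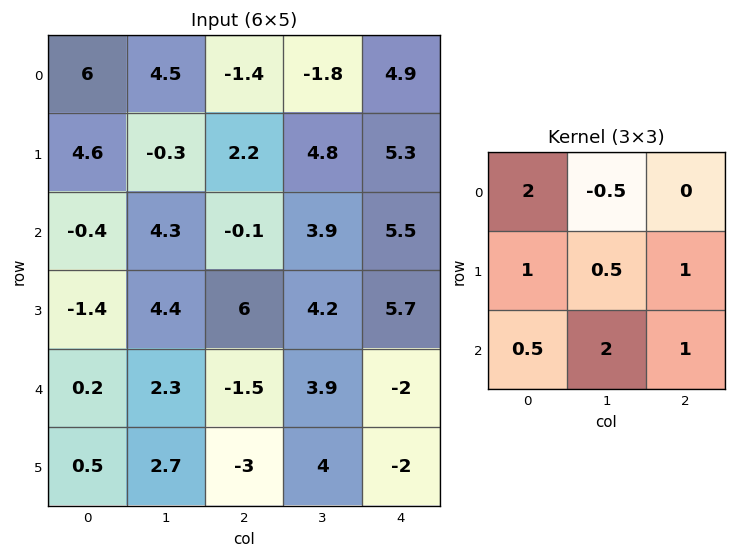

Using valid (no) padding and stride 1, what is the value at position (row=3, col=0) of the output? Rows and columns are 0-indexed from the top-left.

-2.5

The receptive field on the input at this output position is [-1.4 4.4 6 / 0.2 2.3 -1.5 / 0.5 2.7 -3]. Elementwise product with the kernel and sum: -1.4·2 + 4.4·-0.5 + 0.2·1 + 2.3·0.5 + -1.5·1 + 0.5·0.5 + 2.7·2 + -3·1.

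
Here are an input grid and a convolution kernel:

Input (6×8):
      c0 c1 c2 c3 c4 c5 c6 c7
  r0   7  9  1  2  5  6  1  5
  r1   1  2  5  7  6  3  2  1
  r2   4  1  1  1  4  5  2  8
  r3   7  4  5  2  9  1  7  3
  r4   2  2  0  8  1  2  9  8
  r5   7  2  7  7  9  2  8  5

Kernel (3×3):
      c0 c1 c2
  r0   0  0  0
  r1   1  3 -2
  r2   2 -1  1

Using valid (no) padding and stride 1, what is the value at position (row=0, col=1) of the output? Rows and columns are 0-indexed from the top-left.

The receptive field on the input at this output position is [9 1 2 / 2 5 7 / 1 1 1]. Elementwise product with the kernel and sum: 2·1 + 5·3 + 7·-2 + 1·2 + 1·-1 + 1·1.

5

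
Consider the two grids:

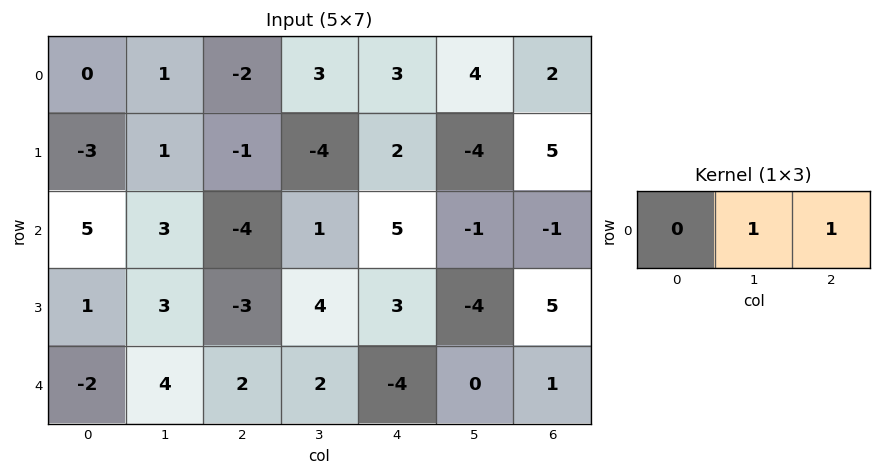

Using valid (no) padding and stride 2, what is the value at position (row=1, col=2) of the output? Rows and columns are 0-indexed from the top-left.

-2

The receptive field on the input at this output position is [5 -1 -1]. Elementwise product with the kernel and sum: -1·1 + -1·1.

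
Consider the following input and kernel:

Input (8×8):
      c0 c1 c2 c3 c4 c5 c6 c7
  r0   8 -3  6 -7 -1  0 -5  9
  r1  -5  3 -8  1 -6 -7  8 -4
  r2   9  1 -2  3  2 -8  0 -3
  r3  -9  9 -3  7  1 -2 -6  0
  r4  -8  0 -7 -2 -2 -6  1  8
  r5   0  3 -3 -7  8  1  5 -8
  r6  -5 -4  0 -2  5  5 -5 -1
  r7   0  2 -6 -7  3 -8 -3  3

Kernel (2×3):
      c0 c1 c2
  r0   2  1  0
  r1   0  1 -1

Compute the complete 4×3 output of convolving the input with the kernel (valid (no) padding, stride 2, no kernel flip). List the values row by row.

24 12 -17
31 5 0
-10 -31 -14
-6 -12 10

Output[0,0]: The receptive field on the input at this output position is [8 -3 6 / -5 3 -8]. Elementwise product with the kernel and sum: 8·2 + -3·1 + 3·1 + -8·-1.
Output[0,1]: The receptive field on the input at this output position is [6 -7 -1 / -8 1 -6]. Elementwise product with the kernel and sum: 6·2 + -7·1 + 1·1 + -6·-1.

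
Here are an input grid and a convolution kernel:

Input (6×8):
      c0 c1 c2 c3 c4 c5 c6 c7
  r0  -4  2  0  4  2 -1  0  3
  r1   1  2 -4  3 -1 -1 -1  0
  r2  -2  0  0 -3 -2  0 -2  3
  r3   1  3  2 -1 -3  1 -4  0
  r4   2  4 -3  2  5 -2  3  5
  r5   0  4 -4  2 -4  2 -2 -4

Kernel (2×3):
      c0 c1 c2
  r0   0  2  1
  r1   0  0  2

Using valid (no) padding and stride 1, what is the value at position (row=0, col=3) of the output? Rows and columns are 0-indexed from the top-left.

The receptive field on the input at this output position is [4 2 -1 / 3 -1 -1]. Elementwise product with the kernel and sum: 2·2 + -1·1 + -1·2.

1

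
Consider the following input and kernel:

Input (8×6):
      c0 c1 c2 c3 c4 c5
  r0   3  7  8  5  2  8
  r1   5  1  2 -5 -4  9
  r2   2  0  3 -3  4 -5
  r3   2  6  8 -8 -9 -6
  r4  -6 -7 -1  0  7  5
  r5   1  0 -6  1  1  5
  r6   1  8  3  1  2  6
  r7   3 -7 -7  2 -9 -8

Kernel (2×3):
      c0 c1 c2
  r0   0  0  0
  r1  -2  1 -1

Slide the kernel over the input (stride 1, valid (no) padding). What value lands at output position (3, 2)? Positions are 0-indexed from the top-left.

-5

The receptive field on the input at this output position is [8 -8 -9 / -1 0 7]. Elementwise product with the kernel and sum: -1·-2 + 0·1 + 7·-1.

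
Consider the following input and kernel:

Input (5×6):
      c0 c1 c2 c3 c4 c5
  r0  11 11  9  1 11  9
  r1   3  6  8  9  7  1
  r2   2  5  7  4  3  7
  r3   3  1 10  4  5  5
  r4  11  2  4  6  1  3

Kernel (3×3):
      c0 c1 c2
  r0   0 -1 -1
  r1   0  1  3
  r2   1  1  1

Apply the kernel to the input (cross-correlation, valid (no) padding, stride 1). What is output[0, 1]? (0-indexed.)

41

The receptive field on the input at this output position is [11 9 1 / 6 8 9 / 5 7 4]. Elementwise product with the kernel and sum: 9·-1 + 1·-1 + 8·1 + 9·3 + 5·1 + 7·1 + 4·1.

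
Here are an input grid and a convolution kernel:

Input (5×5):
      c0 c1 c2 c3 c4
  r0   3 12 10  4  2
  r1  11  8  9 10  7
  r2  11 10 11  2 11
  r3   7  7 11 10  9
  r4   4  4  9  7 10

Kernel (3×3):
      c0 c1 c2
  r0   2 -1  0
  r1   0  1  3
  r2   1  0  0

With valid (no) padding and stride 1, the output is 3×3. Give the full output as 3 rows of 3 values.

40 63 58
64 31 54
56 54 66

Output[0,0]: The receptive field on the input at this output position is [3 12 10 / 11 8 9 / 11 10 11]. Elementwise product with the kernel and sum: 3·2 + 12·-1 + 8·1 + 9·3 + 11·1.
Output[0,1]: The receptive field on the input at this output position is [12 10 4 / 8 9 10 / 10 11 2]. Elementwise product with the kernel and sum: 12·2 + 10·-1 + 9·1 + 10·3 + 10·1.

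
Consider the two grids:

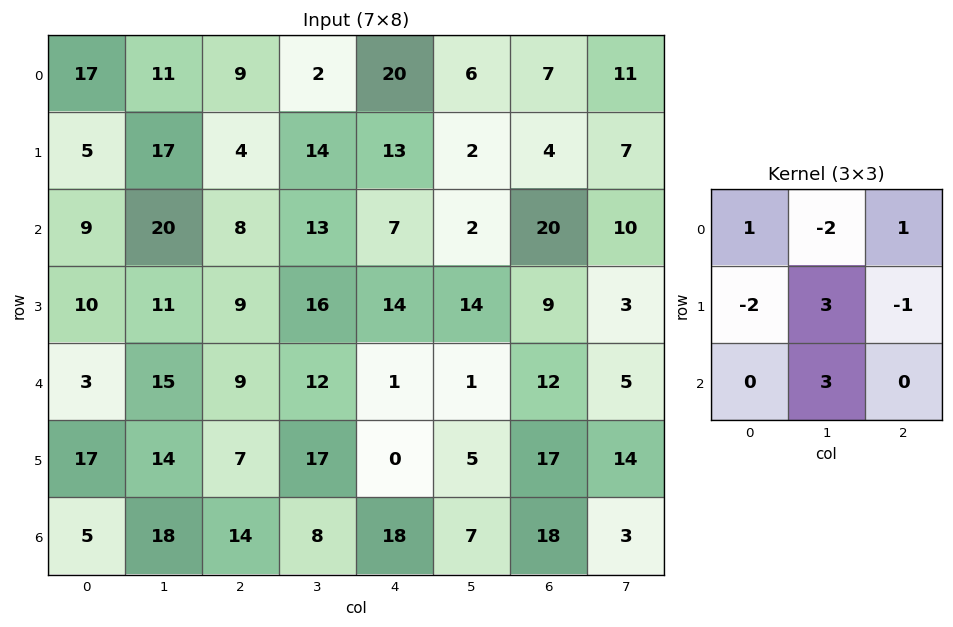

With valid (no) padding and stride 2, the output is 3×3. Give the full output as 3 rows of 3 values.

101 85 -3
26 41 31
37 47 30

Output[0,0]: The receptive field on the input at this output position is [17 11 9 / 5 17 4 / 9 20 8]. Elementwise product with the kernel and sum: 17·1 + 11·-2 + 9·1 + 5·-2 + 17·3 + 4·-1 + 20·3.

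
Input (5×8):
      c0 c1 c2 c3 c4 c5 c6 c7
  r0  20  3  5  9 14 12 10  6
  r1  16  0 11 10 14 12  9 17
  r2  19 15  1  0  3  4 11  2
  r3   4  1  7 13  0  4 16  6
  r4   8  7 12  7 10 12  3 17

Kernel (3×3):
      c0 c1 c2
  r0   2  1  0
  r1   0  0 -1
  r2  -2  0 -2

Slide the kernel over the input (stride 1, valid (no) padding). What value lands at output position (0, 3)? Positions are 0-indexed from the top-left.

The receptive field on the input at this output position is [9 14 12 / 10 14 12 / 0 3 4]. Elementwise product with the kernel and sum: 9·2 + 14·1 + 12·-1 + 0·-2 + 4·-2.

12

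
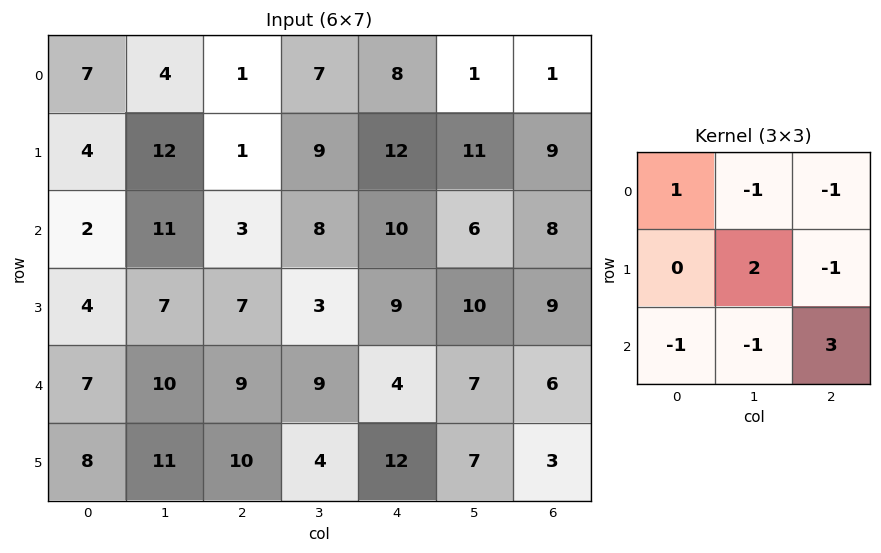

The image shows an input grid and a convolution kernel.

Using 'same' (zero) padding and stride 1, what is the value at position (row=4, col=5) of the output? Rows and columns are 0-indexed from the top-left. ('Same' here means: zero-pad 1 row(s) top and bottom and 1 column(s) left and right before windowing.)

The receptive field on the zero-padded input at this output position is [9 10 9 / 4 7 6 / 12 7 3]. Elementwise product with the kernel and sum: 9·1 + 10·-1 + 9·-1 + 7·2 + 6·-1 + 12·-1 + 7·-1 + 3·3.

-12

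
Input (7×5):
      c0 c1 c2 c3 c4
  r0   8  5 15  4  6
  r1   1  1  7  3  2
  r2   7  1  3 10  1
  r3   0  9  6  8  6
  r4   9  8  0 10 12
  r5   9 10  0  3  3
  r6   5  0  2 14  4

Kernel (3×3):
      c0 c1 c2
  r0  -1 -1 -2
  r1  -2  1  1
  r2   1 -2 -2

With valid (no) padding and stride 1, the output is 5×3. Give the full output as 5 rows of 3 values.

-38 -45 -59
-56 -22 -31
-6 -40 -57
-42 -33 -16
-24 -77 -62

Output[0,0]: The receptive field on the input at this output position is [8 5 15 / 1 1 7 / 7 1 3]. Elementwise product with the kernel and sum: 8·-1 + 5·-1 + 15·-2 + 1·-2 + 1·1 + 7·1 + 7·1 + 1·-2 + 3·-2.
Output[0,1]: The receptive field on the input at this output position is [5 15 4 / 1 7 3 / 1 3 10]. Elementwise product with the kernel and sum: 5·-1 + 15·-1 + 4·-2 + 1·-2 + 7·1 + 3·1 + 1·1 + 3·-2 + 10·-2.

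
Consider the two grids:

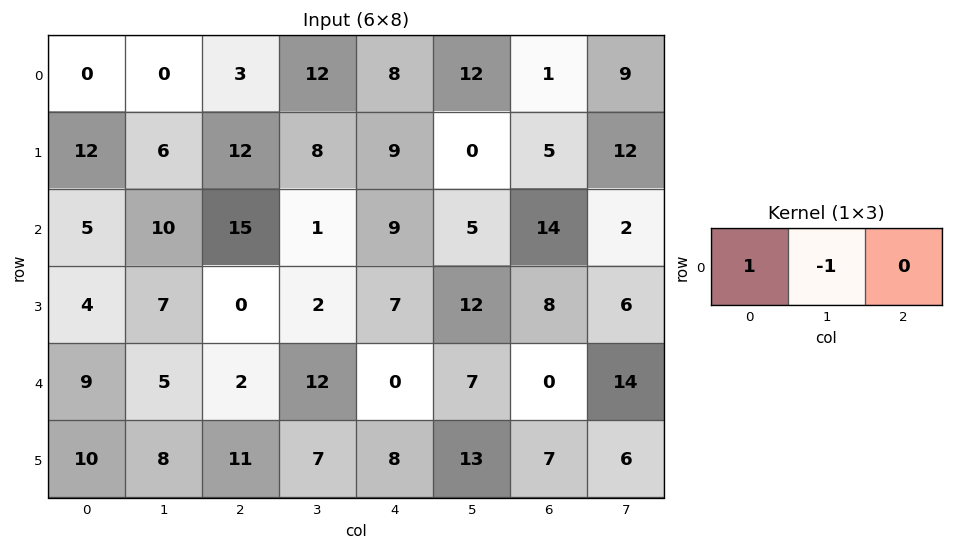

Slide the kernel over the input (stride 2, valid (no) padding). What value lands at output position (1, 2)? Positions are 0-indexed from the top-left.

4

The receptive field on the input at this output position is [9 5 14]. Elementwise product with the kernel and sum: 9·1 + 5·-1.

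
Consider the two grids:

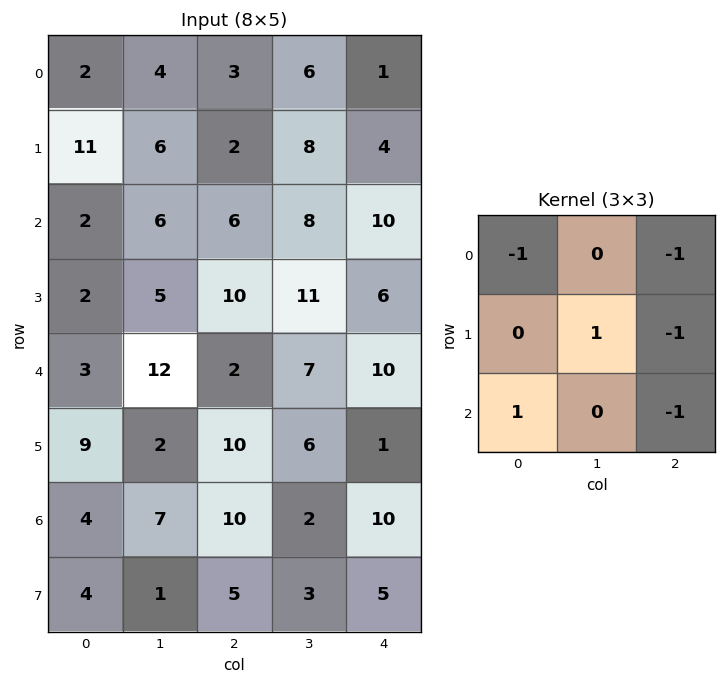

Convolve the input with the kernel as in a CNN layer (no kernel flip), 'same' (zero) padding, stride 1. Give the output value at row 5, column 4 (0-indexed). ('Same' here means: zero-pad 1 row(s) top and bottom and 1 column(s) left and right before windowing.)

The receptive field on the zero-padded input at this output position is [7 10 0 / 6 1 0 / 2 10 0]. Elementwise product with the kernel and sum: 7·-1 + 0·-1 + 1·1 + 0·-1 + 2·1 + 0·-1.

-4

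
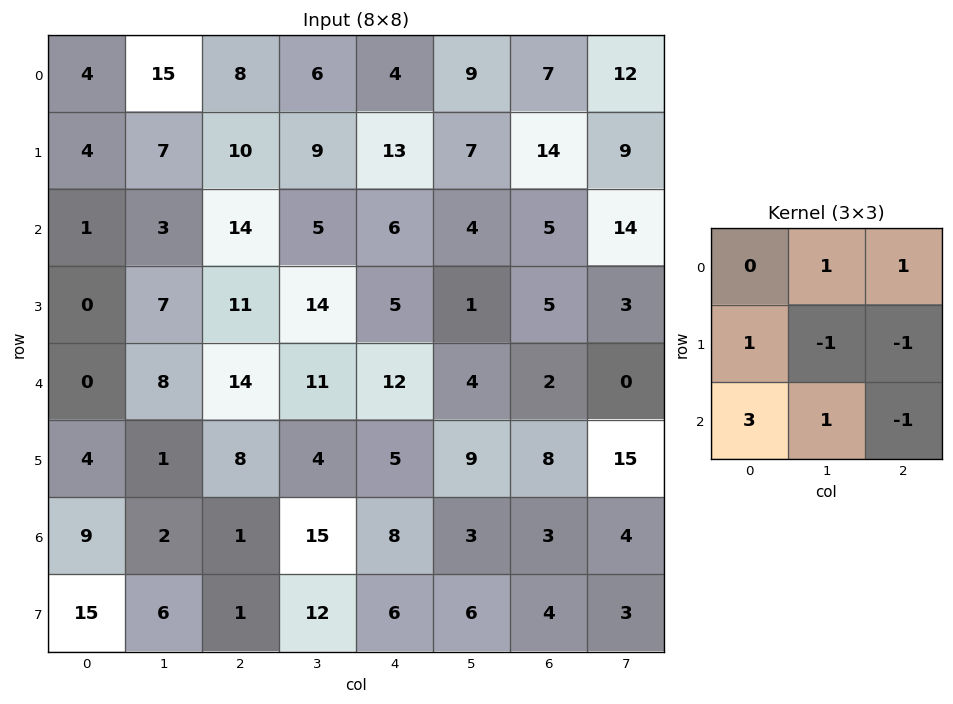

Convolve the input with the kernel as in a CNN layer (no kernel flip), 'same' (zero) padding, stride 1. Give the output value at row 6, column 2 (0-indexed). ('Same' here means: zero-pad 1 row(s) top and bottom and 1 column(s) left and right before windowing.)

The receptive field on the zero-padded input at this output position is [1 8 4 / 2 1 15 / 6 1 12]. Elementwise product with the kernel and sum: 8·1 + 4·1 + 2·1 + 1·-1 + 15·-1 + 6·3 + 1·1 + 12·-1.

5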